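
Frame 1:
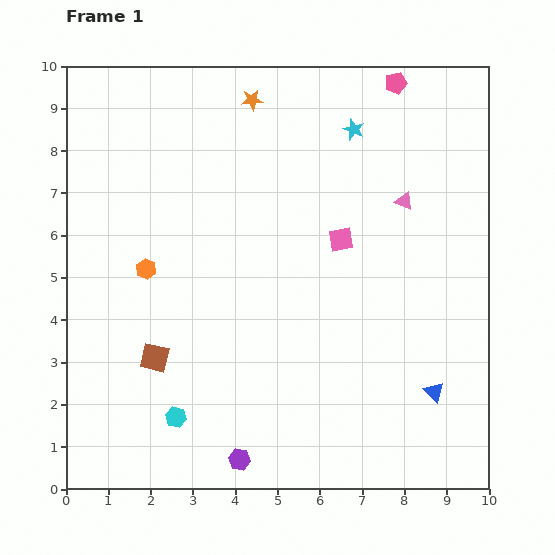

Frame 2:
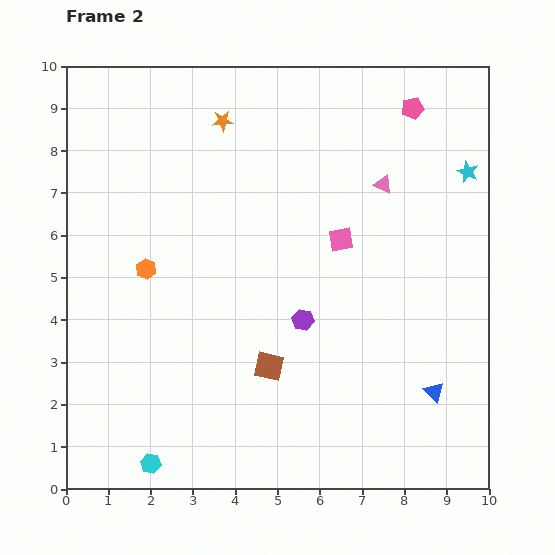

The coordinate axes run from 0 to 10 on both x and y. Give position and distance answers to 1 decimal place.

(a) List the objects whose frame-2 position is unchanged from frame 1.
the orange hexagon, the pink square, the blue triangle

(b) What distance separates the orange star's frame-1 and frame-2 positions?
0.9

The orange star moved from (4.4, 9.2) to (3.7, 8.7), a distance of √(0.7² + 0.5²) ≈ 0.9.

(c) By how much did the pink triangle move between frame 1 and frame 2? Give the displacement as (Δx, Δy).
(-0.5, 0.4)

The pink triangle was at (8.0, 6.8) in frame 1 and (7.5, 7.2) in frame 2.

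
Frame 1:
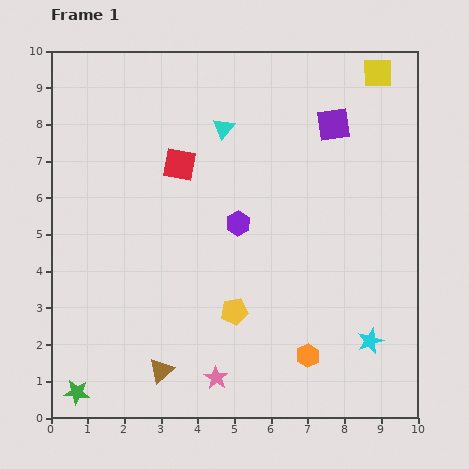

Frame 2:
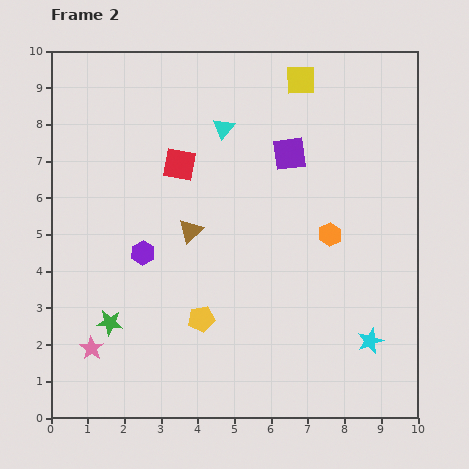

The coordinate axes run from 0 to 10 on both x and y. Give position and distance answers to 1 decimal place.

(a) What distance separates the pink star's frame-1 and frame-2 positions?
3.5

The pink star moved from (4.5, 1.1) to (1.1, 1.9), a distance of √(3.4² + 0.8²) ≈ 3.5.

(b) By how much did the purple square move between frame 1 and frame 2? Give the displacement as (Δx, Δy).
(-1.2, -0.8)

The purple square was at (7.7, 8.0) in frame 1 and (6.5, 7.2) in frame 2.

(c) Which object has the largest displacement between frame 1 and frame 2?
the brown triangle

(moved 3.9; next 3.5)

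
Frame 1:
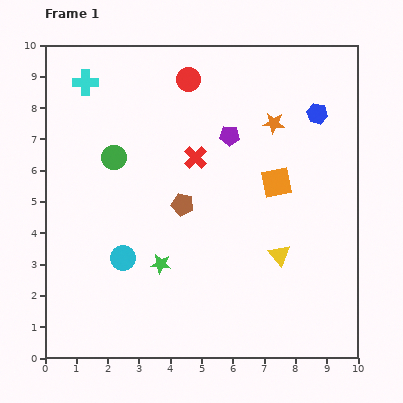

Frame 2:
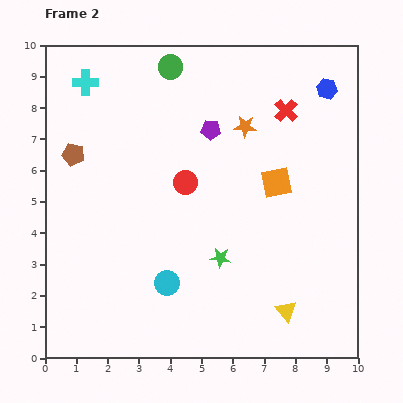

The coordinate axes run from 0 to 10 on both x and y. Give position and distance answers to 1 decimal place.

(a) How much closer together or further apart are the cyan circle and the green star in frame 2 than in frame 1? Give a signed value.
+0.7

Distance in frame 1: 1.2. Distance in frame 2: 1.9.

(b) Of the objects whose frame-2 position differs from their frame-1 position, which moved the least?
the purple pentagon

(moved 0.6)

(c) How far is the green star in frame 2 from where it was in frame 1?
1.9

The green star moved from (3.7, 3.0) to (5.6, 3.2), a distance of √(1.9² + 0.2²) ≈ 1.9.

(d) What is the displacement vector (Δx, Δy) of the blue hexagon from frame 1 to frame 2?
(0.3, 0.8)

The blue hexagon was at (8.7, 7.8) in frame 1 and (9.0, 8.6) in frame 2.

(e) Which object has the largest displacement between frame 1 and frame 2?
the brown pentagon

(moved 3.8; next 3.4)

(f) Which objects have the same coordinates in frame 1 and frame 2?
the cyan cross, the orange square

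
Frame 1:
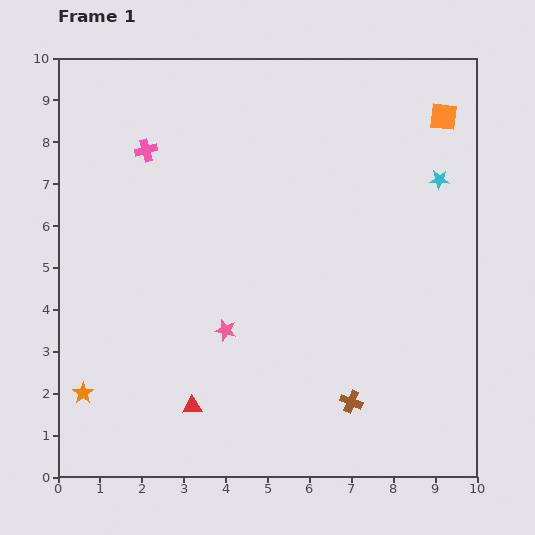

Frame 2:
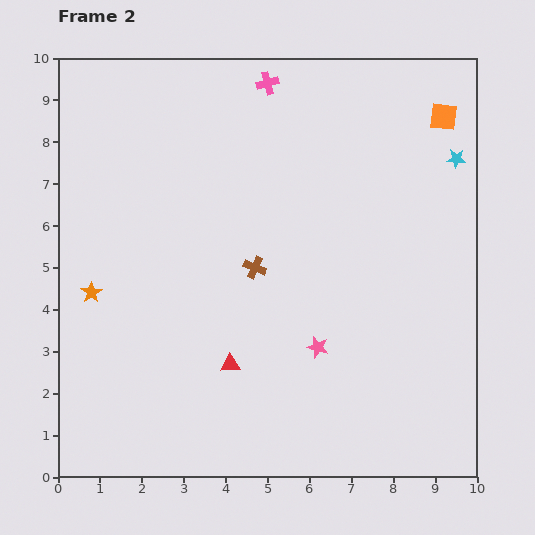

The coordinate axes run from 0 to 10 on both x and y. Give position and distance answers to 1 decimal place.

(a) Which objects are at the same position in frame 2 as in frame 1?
the orange square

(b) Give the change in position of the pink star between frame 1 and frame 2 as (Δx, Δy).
(2.2, -0.4)

The pink star was at (4.0, 3.5) in frame 1 and (6.2, 3.1) in frame 2.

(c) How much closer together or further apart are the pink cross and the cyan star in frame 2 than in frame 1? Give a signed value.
-2.2

Distance in frame 1: 7.0. Distance in frame 2: 4.8.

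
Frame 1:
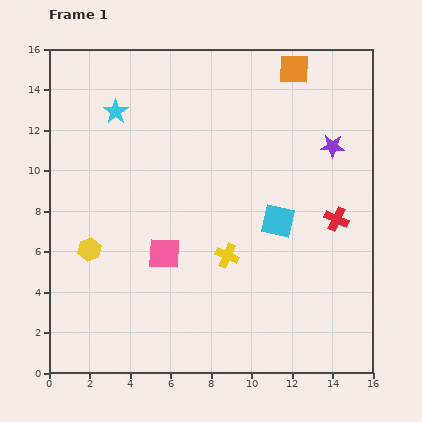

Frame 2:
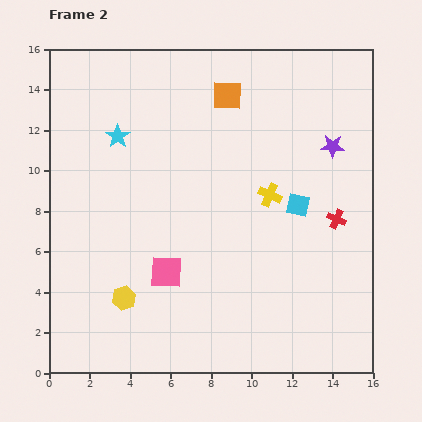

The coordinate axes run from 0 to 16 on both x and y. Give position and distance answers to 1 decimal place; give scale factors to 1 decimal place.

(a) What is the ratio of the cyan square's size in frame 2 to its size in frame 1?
0.7×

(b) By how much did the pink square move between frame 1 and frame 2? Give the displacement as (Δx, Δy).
(0.1, -0.9)

The pink square was at (5.7, 5.9) in frame 1 and (5.8, 5.0) in frame 2.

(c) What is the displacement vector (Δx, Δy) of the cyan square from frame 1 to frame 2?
(1.0, 0.8)

The cyan square was at (11.3, 7.5) in frame 1 and (12.3, 8.3) in frame 2.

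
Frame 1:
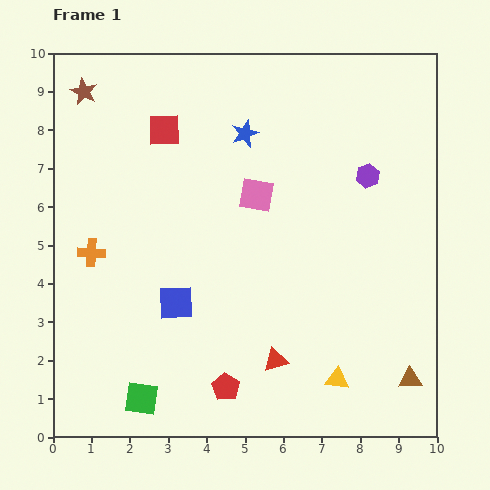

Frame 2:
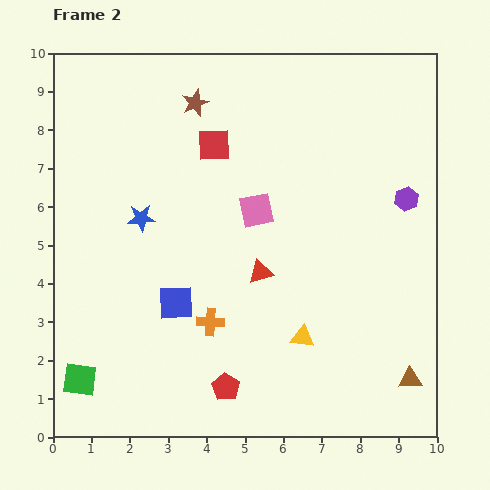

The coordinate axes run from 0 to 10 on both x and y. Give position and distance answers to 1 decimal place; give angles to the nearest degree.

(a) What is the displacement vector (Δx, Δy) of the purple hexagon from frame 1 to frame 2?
(1.0, -0.6)

The purple hexagon was at (8.2, 6.8) in frame 1 and (9.2, 6.2) in frame 2.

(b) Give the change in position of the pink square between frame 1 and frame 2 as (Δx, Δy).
(0.0, -0.4)

The pink square was at (5.3, 6.3) in frame 1 and (5.3, 5.9) in frame 2.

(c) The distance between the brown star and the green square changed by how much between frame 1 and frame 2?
-0.3

Distance in frame 1: 8.1. Distance in frame 2: 7.8.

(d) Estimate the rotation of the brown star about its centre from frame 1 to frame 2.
23° clockwise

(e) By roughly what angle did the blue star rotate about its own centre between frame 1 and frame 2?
17° clockwise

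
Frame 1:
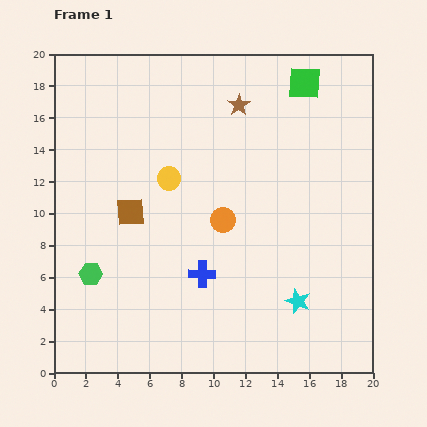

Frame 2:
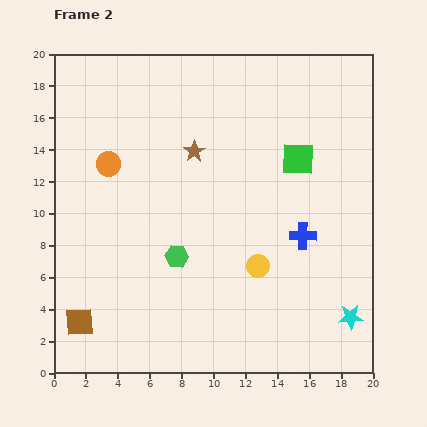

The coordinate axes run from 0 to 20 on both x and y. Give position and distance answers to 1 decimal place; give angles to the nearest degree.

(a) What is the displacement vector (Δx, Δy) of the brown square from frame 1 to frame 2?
(-3.2, -6.9)

The brown square was at (4.8, 10.1) in frame 1 and (1.6, 3.2) in frame 2.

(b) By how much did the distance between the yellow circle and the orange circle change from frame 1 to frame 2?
+7.1

Distance in frame 1: 4.3. Distance in frame 2: 11.4.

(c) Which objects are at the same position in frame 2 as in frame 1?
none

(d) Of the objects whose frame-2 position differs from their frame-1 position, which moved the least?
the cyan star

(moved 3.4)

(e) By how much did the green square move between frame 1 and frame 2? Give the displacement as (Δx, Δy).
(-0.4, -4.8)

The green square was at (15.7, 18.2) in frame 1 and (15.3, 13.4) in frame 2.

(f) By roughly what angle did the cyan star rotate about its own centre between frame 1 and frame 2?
24° counter-clockwise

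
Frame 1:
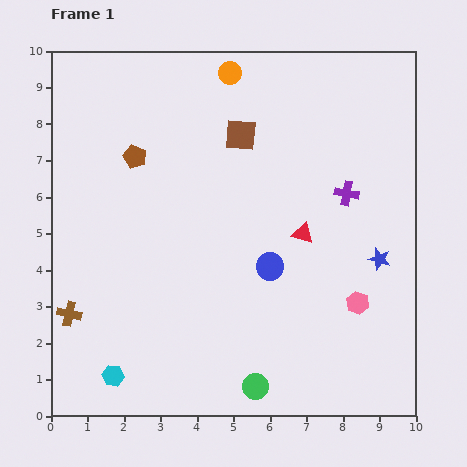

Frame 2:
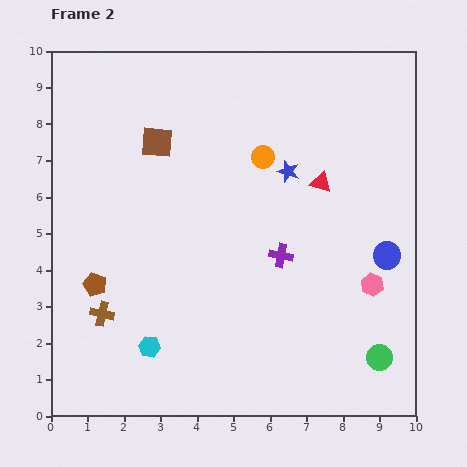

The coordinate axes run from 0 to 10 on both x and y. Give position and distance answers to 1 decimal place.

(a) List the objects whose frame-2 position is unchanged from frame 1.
none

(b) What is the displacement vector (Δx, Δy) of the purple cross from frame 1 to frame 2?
(-1.8, -1.7)

The purple cross was at (8.1, 6.1) in frame 1 and (6.3, 4.4) in frame 2.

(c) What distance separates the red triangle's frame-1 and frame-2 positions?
1.5

The red triangle moved from (6.9, 5.0) to (7.4, 6.4), a distance of √(0.5² + 1.4²) ≈ 1.5.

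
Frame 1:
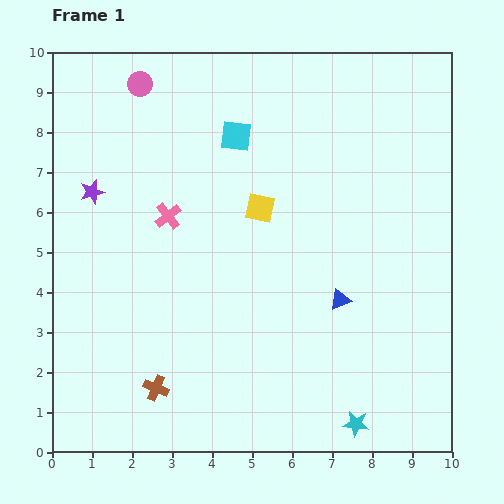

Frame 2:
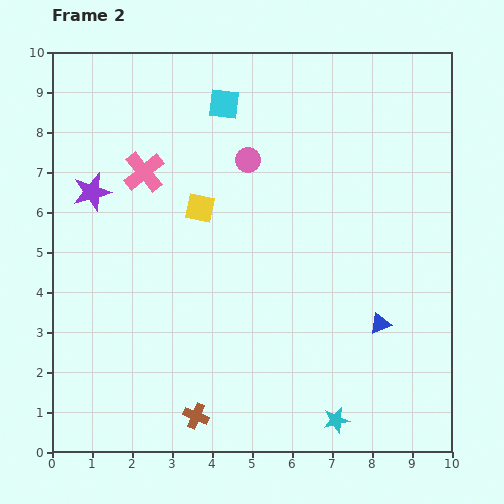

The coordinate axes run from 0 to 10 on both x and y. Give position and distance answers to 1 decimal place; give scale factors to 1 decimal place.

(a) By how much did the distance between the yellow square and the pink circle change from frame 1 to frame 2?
-2.6

Distance in frame 1: 4.3. Distance in frame 2: 1.7.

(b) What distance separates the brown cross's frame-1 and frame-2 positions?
1.2

The brown cross moved from (2.6, 1.6) to (3.6, 0.9), a distance of √(1.0² + 0.7²) ≈ 1.2.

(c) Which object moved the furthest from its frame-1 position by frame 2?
the pink circle

(moved 3.3; next 1.5)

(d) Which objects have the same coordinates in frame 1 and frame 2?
the purple star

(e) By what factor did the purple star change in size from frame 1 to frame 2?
1.6×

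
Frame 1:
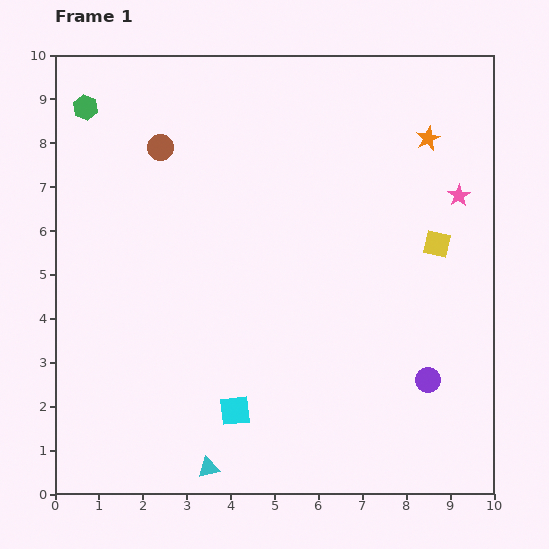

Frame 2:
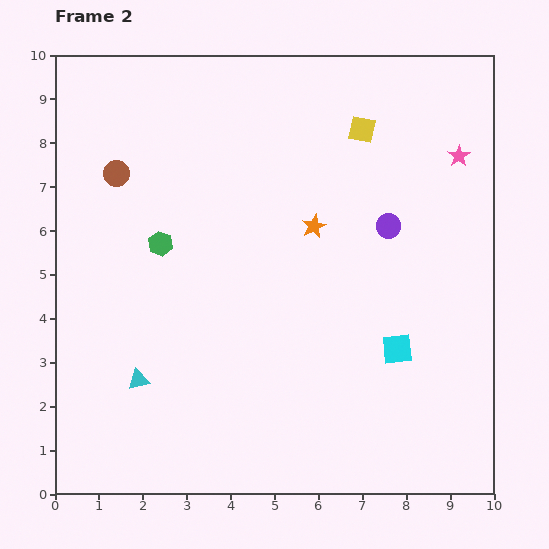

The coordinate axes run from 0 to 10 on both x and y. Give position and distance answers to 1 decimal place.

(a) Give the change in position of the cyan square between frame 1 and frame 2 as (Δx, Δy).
(3.7, 1.4)

The cyan square was at (4.1, 1.9) in frame 1 and (7.8, 3.3) in frame 2.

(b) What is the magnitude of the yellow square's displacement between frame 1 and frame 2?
3.1

The yellow square moved from (8.7, 5.7) to (7.0, 8.3), a distance of √(1.7² + 2.6²) ≈ 3.1.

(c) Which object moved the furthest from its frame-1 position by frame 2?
the cyan square

(moved 4.0; next 3.6)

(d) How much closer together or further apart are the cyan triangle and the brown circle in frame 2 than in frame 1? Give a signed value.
-2.7

Distance in frame 1: 7.4. Distance in frame 2: 4.7.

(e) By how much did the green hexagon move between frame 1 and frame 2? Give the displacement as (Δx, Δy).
(1.7, -3.1)

The green hexagon was at (0.7, 8.8) in frame 1 and (2.4, 5.7) in frame 2.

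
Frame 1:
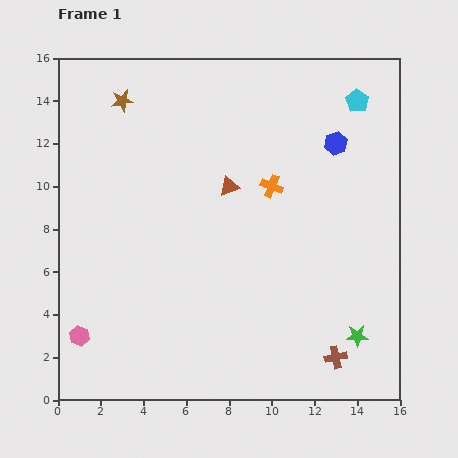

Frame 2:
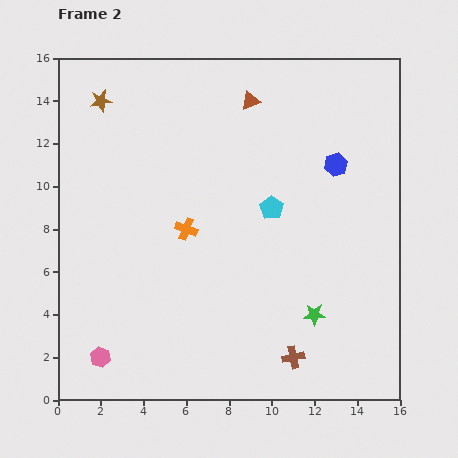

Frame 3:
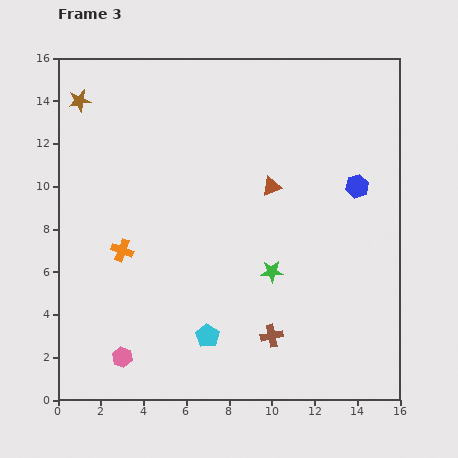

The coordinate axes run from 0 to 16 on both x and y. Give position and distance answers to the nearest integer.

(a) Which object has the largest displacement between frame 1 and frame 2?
the cyan pentagon

(moved 6; next 4)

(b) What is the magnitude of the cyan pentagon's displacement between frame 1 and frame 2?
6

The cyan pentagon moved from (14, 14) to (10, 9), a distance of √(4² + 5²) ≈ 6.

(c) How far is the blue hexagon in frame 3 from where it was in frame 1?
2

The blue hexagon moved from (13, 12) to (14, 10), a distance of √(1² + 2²) ≈ 2.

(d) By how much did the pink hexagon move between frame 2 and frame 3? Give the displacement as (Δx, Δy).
(1, 0)

The pink hexagon was at (2, 2) in frame 2 and (3, 2) in frame 3.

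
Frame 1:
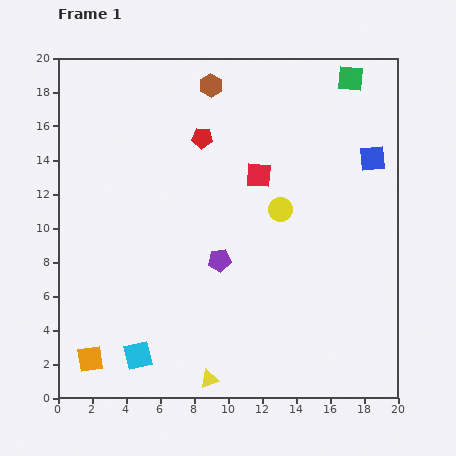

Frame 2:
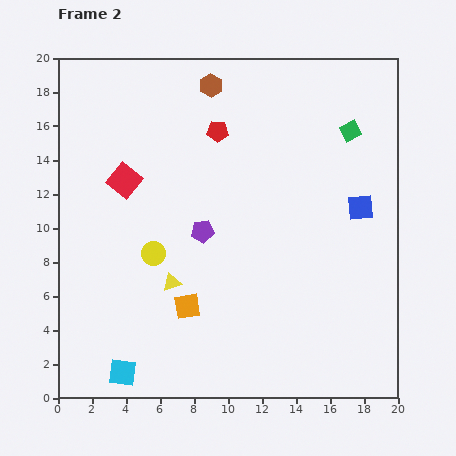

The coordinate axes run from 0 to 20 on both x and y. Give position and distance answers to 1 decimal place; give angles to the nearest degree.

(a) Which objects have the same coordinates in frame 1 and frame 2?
the brown hexagon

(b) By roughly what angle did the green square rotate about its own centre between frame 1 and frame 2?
32° counter-clockwise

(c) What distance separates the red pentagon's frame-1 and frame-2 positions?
1.0

The red pentagon moved from (8.5, 15.3) to (9.4, 15.7), a distance of √(0.9² + 0.4²) ≈ 1.0.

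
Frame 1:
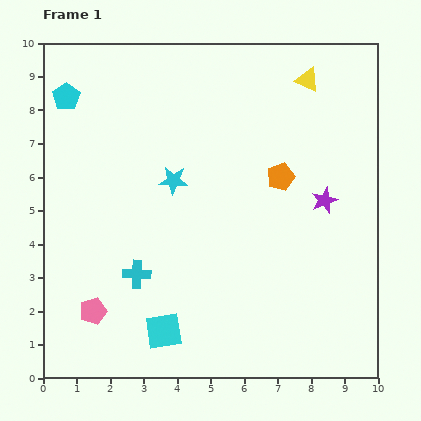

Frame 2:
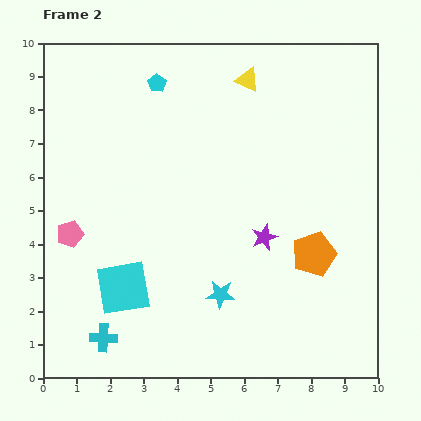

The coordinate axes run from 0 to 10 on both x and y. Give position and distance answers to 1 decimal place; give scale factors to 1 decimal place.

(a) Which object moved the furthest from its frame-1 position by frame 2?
the cyan star

(moved 3.7; next 2.7)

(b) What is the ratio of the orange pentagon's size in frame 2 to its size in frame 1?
1.6×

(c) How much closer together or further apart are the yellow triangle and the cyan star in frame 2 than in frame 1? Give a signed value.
+1.4

Distance in frame 1: 5.0. Distance in frame 2: 6.4.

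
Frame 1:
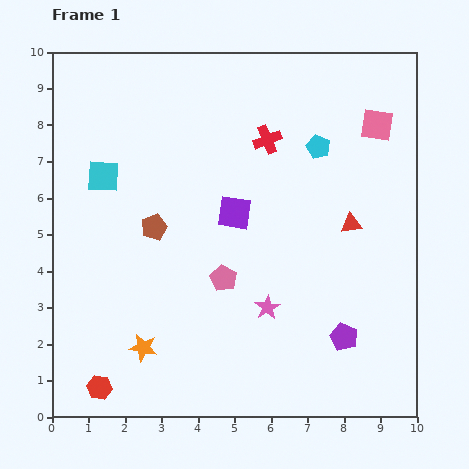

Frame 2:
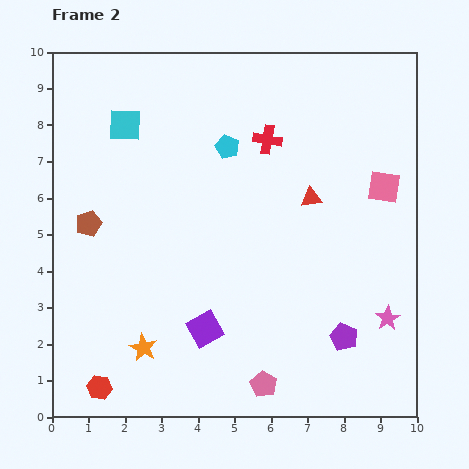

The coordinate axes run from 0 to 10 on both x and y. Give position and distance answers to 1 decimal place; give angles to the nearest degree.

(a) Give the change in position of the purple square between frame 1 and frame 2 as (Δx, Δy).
(-0.8, -3.2)

The purple square was at (5.0, 5.6) in frame 1 and (4.2, 2.4) in frame 2.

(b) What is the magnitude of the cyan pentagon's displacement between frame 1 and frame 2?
2.5

The cyan pentagon moved from (7.3, 7.4) to (4.8, 7.4), a distance of √(2.5² + 0.0²) ≈ 2.5.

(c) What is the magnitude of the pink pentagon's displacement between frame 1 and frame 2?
3.1

The pink pentagon moved from (4.7, 3.8) to (5.8, 0.9), a distance of √(1.1² + 2.9²) ≈ 3.1.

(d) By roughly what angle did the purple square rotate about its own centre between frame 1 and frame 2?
39° counter-clockwise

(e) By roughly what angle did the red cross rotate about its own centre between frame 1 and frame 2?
32° clockwise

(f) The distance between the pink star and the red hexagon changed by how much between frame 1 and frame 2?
+3.0

Distance in frame 1: 5.1. Distance in frame 2: 8.1.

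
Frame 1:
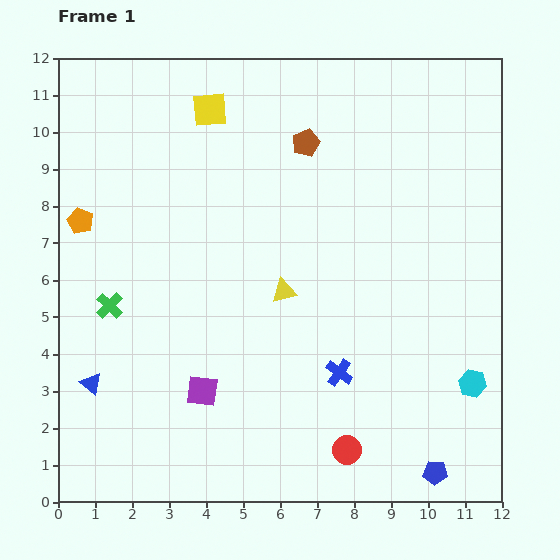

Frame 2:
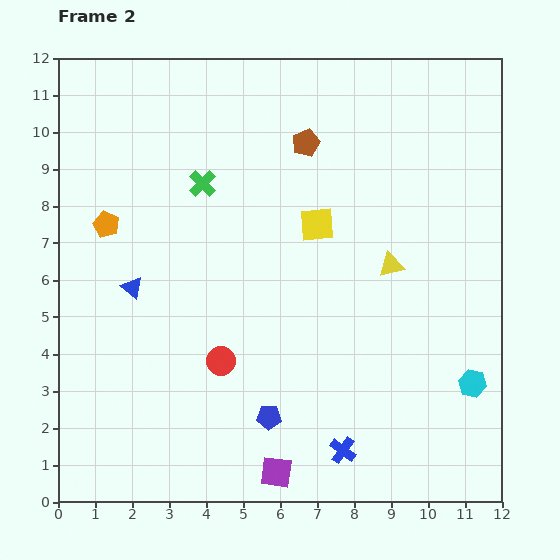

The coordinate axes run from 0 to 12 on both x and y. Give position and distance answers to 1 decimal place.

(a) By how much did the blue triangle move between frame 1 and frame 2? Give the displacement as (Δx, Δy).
(1.1, 2.6)

The blue triangle was at (0.9, 3.2) in frame 1 and (2.0, 5.8) in frame 2.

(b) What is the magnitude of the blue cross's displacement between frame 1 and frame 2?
2.1

The blue cross moved from (7.6, 3.5) to (7.7, 1.4), a distance of √(0.1² + 2.1²) ≈ 2.1.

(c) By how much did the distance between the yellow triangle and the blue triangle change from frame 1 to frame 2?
+1.2

Distance in frame 1: 5.8. Distance in frame 2: 7.0.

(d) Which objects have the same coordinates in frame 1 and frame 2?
the cyan hexagon, the brown pentagon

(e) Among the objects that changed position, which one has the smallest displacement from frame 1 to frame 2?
the orange pentagon

(moved 0.7)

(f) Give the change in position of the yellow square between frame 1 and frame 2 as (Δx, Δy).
(2.9, -3.1)

The yellow square was at (4.1, 10.6) in frame 1 and (7.0, 7.5) in frame 2.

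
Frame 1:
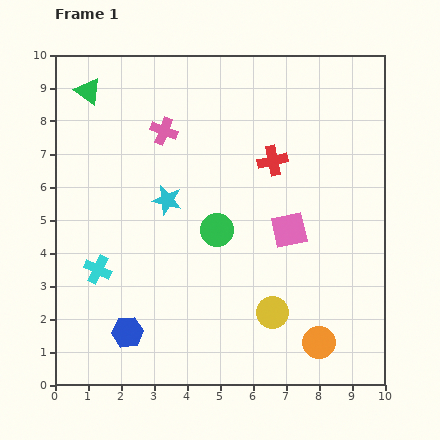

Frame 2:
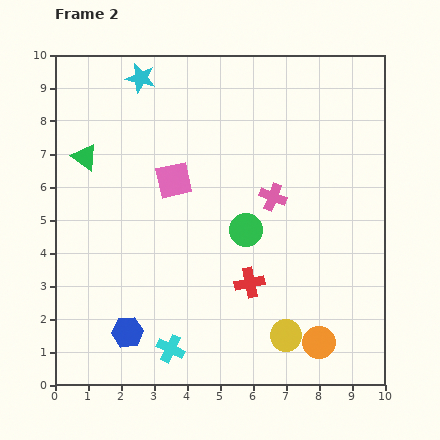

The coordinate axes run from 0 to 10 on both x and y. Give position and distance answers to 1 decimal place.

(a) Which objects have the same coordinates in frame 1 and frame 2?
the orange circle, the blue hexagon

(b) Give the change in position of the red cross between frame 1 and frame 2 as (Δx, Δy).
(-0.7, -3.7)

The red cross was at (6.6, 6.8) in frame 1 and (5.9, 3.1) in frame 2.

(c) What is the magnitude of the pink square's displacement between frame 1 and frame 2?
3.8

The pink square moved from (7.1, 4.7) to (3.6, 6.2), a distance of √(3.5² + 1.5²) ≈ 3.8.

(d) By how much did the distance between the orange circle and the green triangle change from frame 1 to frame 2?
-1.3

Distance in frame 1: 10.3. Distance in frame 2: 9.0.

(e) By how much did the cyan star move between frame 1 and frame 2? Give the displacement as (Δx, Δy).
(-0.8, 3.7)

The cyan star was at (3.4, 5.6) in frame 1 and (2.6, 9.3) in frame 2.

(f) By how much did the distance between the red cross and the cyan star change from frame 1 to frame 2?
+3.6

Distance in frame 1: 3.4. Distance in frame 2: 7.0.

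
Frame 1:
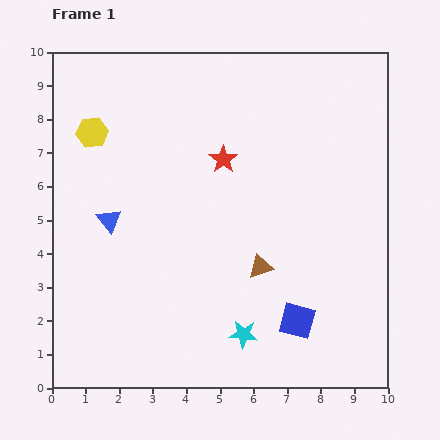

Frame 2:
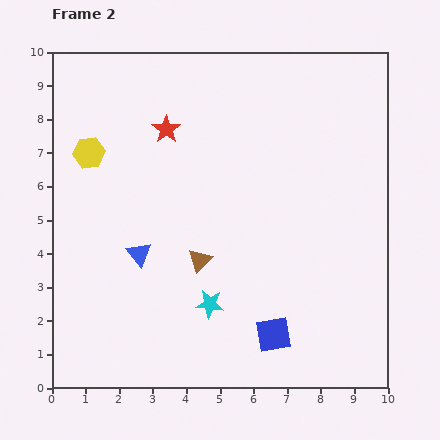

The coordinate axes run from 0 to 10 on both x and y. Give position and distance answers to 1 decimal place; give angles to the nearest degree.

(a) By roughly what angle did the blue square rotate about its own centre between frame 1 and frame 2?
24° counter-clockwise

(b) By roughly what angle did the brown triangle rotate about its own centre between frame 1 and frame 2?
29° counter-clockwise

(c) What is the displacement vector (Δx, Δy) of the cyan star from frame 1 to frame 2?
(-1.0, 0.9)

The cyan star was at (5.7, 1.6) in frame 1 and (4.7, 2.5) in frame 2.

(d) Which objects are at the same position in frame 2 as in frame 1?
none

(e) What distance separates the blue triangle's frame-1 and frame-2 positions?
1.3

The blue triangle moved from (1.7, 5.0) to (2.6, 4.0), a distance of √(0.9² + 1.0²) ≈ 1.3.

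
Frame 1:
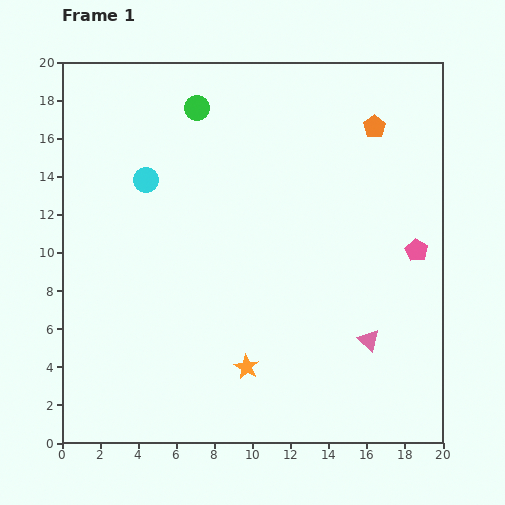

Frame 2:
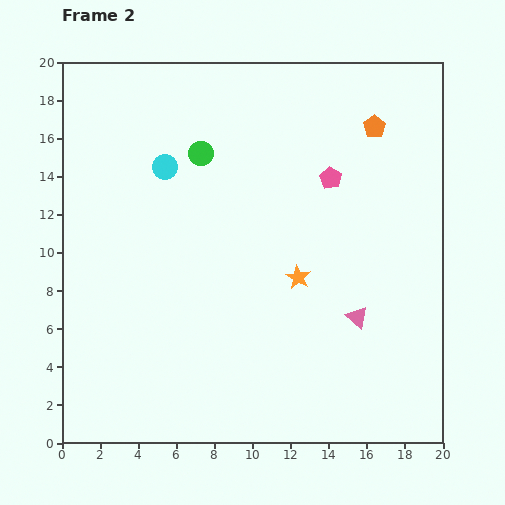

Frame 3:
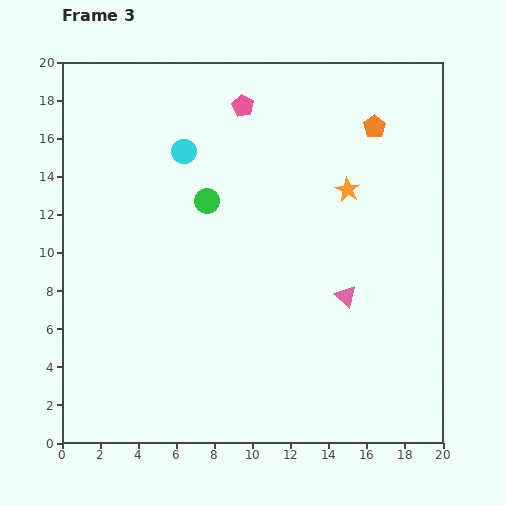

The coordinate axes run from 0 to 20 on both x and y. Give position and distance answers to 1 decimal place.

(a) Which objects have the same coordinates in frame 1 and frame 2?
the orange pentagon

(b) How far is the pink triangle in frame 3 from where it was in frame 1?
2.6

The pink triangle moved from (16.1, 5.4) to (14.9, 7.7), a distance of √(1.2² + 2.3²) ≈ 2.6.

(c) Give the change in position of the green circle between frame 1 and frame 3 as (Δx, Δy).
(0.5, -4.9)

The green circle was at (7.1, 17.6) in frame 1 and (7.6, 12.7) in frame 3.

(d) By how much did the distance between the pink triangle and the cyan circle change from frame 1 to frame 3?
-3.0

Distance in frame 1: 14.4. Distance in frame 3: 11.4.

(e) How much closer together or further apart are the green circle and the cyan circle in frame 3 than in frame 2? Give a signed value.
+0.9

Distance in frame 2: 2.0. Distance in frame 3: 2.9.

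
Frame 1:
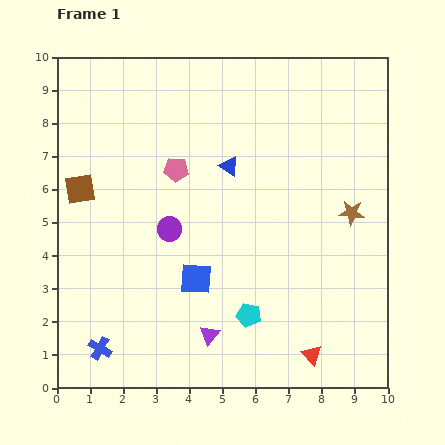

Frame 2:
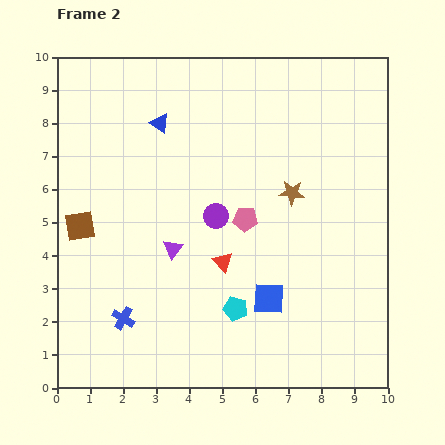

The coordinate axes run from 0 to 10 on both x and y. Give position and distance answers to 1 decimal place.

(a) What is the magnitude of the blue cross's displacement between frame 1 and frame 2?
1.1

The blue cross moved from (1.3, 1.2) to (2.0, 2.1), a distance of √(0.7² + 0.9²) ≈ 1.1.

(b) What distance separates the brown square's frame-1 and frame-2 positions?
1.1

The brown square moved from (0.7, 6.0) to (0.7, 4.9), a distance of √(0.0² + 1.1²) ≈ 1.1.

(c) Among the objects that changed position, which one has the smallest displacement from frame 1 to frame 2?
the cyan pentagon

(moved 0.4)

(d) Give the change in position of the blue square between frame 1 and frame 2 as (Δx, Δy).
(2.2, -0.6)

The blue square was at (4.2, 3.3) in frame 1 and (6.4, 2.7) in frame 2.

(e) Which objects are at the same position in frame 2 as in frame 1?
none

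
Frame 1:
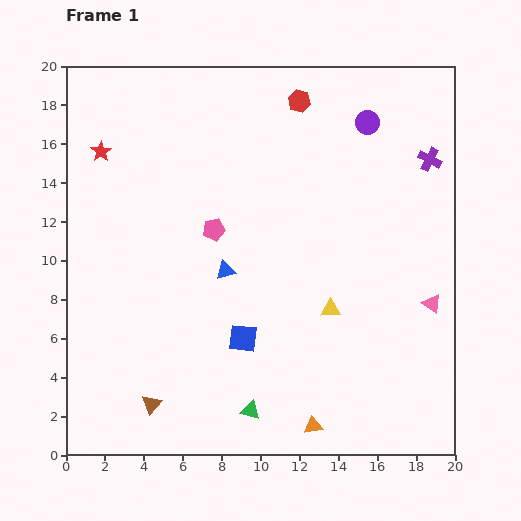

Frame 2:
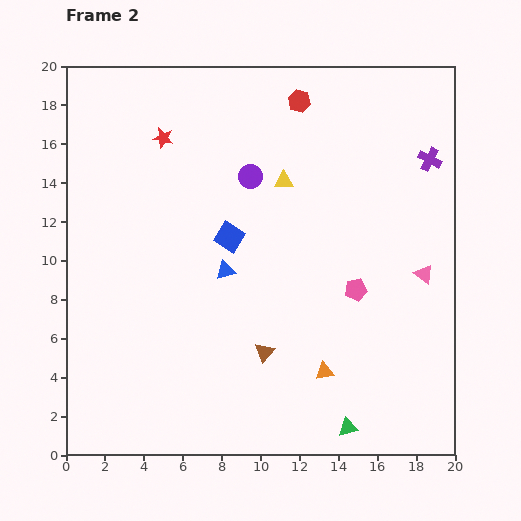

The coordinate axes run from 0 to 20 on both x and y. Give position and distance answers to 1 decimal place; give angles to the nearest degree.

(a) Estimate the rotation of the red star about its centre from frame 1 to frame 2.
25° counter-clockwise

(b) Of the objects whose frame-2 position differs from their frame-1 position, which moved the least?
the pink triangle

(moved 1.6)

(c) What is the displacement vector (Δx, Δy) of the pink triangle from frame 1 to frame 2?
(-0.4, 1.5)

The pink triangle was at (18.8, 7.8) in frame 1 and (18.4, 9.3) in frame 2.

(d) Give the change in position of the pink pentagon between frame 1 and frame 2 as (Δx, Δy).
(7.3, -3.1)

The pink pentagon was at (7.6, 11.6) in frame 1 and (14.9, 8.5) in frame 2.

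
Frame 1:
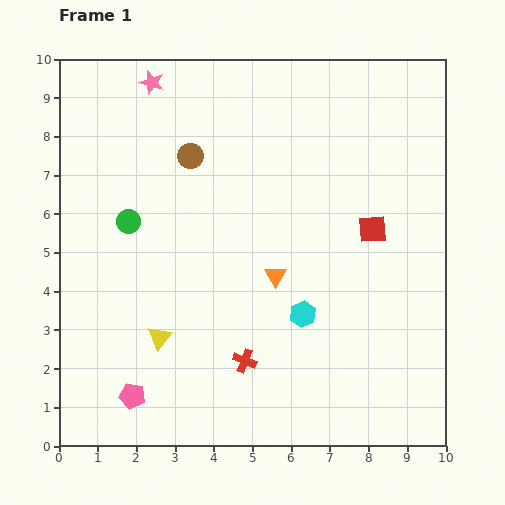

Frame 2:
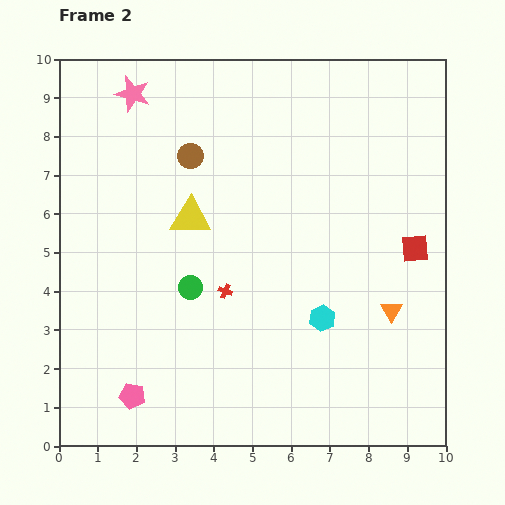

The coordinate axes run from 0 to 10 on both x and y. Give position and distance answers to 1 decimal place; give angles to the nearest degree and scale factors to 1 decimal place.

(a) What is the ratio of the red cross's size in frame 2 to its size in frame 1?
0.6×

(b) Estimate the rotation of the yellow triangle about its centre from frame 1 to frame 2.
51° clockwise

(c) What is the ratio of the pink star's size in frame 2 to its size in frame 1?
1.5×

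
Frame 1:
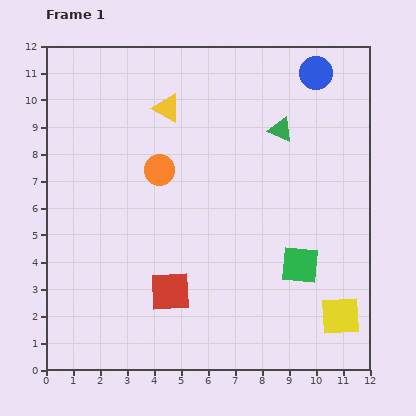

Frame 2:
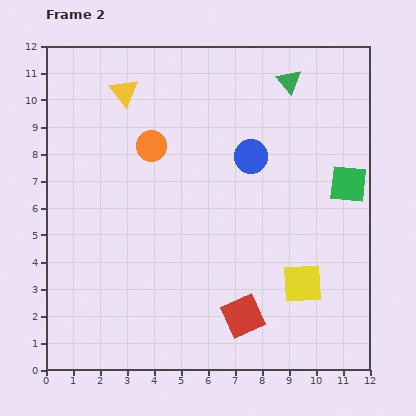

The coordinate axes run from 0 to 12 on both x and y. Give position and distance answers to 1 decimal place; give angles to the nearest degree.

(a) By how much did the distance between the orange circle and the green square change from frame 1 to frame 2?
+1.1

Distance in frame 1: 6.3. Distance in frame 2: 7.4.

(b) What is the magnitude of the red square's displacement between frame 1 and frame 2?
2.8

The red square moved from (4.6, 2.9) to (7.3, 2.0), a distance of √(2.7² + 0.9²) ≈ 2.8.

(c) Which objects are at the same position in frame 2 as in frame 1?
none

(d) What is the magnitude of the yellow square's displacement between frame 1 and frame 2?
1.8

The yellow square moved from (10.9, 2.0) to (9.5, 3.2), a distance of √(1.4² + 1.2²) ≈ 1.8.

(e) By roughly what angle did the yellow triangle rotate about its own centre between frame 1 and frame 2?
21° clockwise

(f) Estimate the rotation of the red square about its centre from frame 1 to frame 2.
21° counter-clockwise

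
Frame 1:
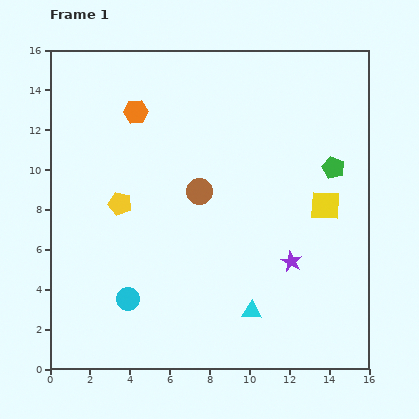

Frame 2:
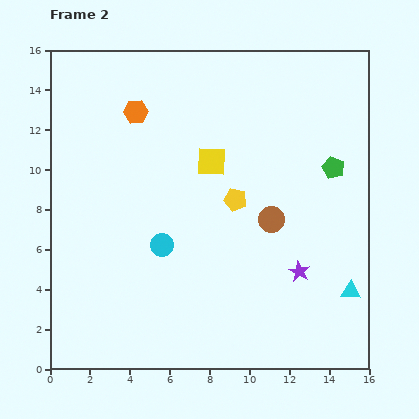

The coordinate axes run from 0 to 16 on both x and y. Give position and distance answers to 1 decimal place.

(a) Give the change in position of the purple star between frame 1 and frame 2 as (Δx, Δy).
(0.4, -0.5)

The purple star was at (12.1, 5.4) in frame 1 and (12.5, 4.9) in frame 2.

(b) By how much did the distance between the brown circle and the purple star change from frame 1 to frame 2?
-2.8

Distance in frame 1: 5.8. Distance in frame 2: 3.0.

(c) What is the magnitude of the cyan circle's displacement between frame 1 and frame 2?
3.2

The cyan circle moved from (3.9, 3.5) to (5.6, 6.2), a distance of √(1.7² + 2.7²) ≈ 3.2.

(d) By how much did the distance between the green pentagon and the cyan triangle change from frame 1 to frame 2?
-2.0

Distance in frame 1: 8.3. Distance in frame 2: 6.3.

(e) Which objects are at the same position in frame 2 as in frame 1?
the green pentagon, the orange hexagon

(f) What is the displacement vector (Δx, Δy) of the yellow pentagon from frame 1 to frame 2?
(5.8, 0.2)

The yellow pentagon was at (3.5, 8.3) in frame 1 and (9.3, 8.5) in frame 2.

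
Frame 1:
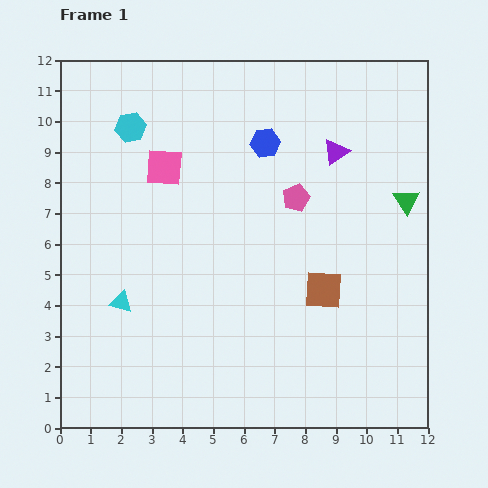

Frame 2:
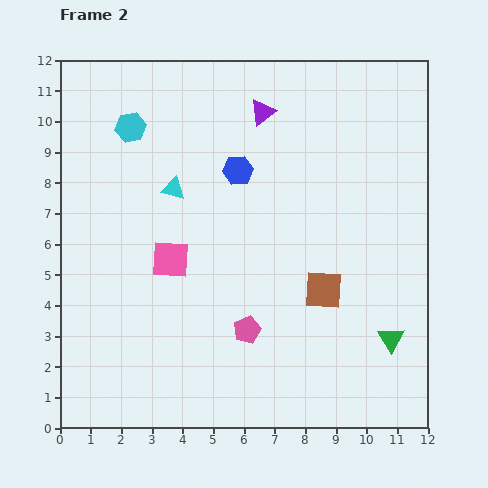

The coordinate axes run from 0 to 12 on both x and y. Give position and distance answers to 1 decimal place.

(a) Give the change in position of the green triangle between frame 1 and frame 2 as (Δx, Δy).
(-0.5, -4.5)

The green triangle was at (11.3, 7.4) in frame 1 and (10.8, 2.9) in frame 2.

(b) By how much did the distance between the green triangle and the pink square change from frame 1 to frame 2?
-0.3

Distance in frame 1: 8.0. Distance in frame 2: 7.7.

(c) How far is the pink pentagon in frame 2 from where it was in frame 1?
4.6

The pink pentagon moved from (7.7, 7.5) to (6.1, 3.2), a distance of √(1.6² + 4.3²) ≈ 4.6.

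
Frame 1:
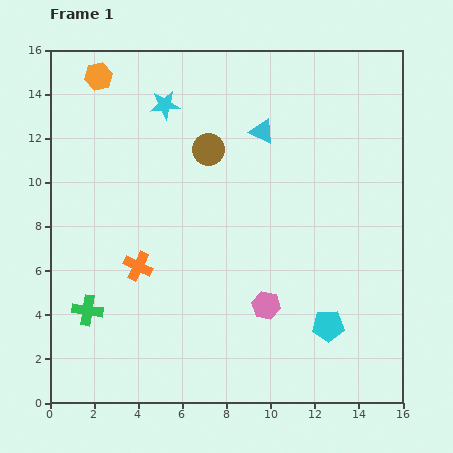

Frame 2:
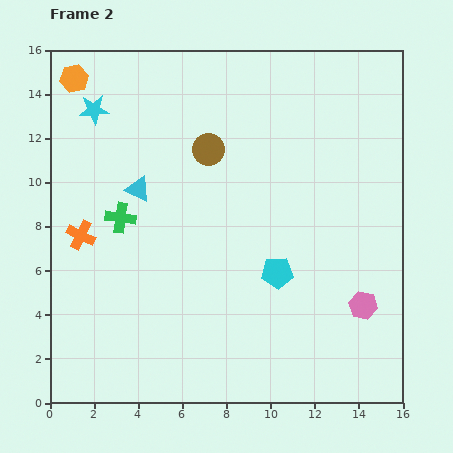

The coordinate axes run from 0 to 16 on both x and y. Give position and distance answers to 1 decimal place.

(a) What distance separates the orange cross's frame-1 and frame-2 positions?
3.0

The orange cross moved from (4.0, 6.2) to (1.4, 7.6), a distance of √(2.6² + 1.4²) ≈ 3.0.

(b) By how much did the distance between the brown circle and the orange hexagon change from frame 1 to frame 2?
+0.9

Distance in frame 1: 6.0. Distance in frame 2: 6.9.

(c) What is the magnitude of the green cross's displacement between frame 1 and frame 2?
4.5

The green cross moved from (1.7, 4.2) to (3.2, 8.4), a distance of √(1.5² + 4.2²) ≈ 4.5.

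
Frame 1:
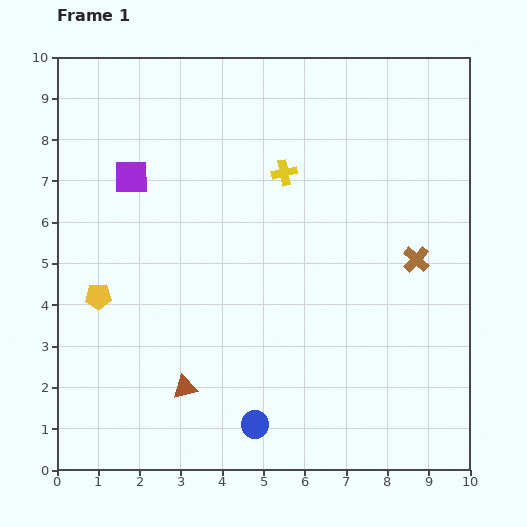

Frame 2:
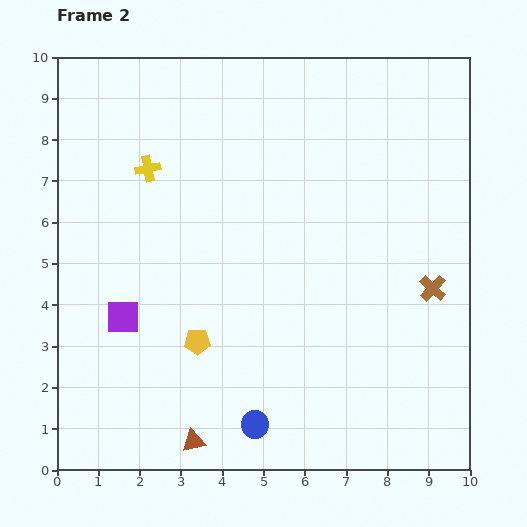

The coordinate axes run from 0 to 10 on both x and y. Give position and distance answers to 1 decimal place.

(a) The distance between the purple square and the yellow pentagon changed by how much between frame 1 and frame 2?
-1.1

Distance in frame 1: 3.0. Distance in frame 2: 1.9.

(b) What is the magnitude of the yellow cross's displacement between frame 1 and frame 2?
3.3

The yellow cross moved from (5.5, 7.2) to (2.2, 7.3), a distance of √(3.3² + 0.1²) ≈ 3.3.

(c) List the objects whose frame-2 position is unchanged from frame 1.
the blue circle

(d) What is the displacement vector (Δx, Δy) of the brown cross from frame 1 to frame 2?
(0.4, -0.7)

The brown cross was at (8.7, 5.1) in frame 1 and (9.1, 4.4) in frame 2.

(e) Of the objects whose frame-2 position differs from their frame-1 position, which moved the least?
the brown cross

(moved 0.8)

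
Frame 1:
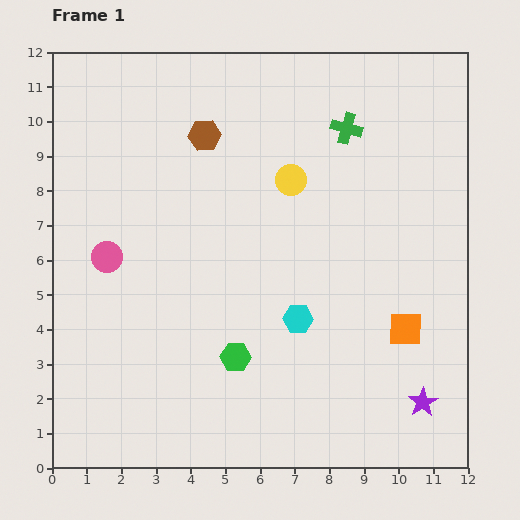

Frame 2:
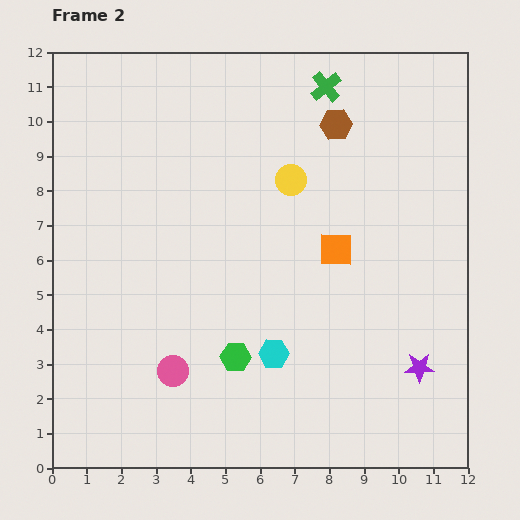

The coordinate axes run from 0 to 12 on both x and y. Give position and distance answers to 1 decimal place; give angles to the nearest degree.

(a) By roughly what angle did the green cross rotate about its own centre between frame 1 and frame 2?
36° clockwise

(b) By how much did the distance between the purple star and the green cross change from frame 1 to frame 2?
+0.3

Distance in frame 1: 8.2. Distance in frame 2: 8.5.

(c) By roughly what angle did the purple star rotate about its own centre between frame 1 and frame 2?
31° clockwise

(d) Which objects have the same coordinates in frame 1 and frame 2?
the yellow circle, the green hexagon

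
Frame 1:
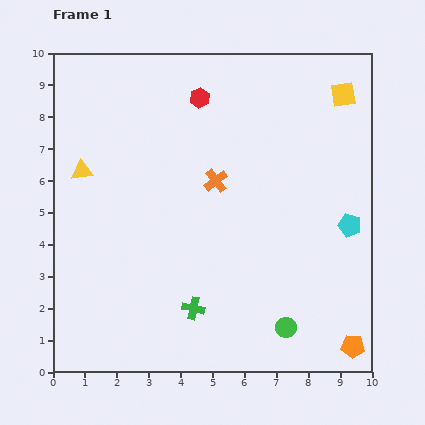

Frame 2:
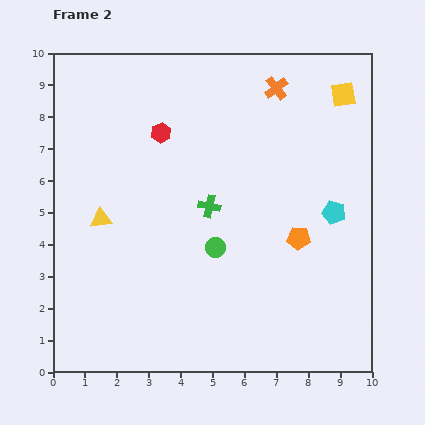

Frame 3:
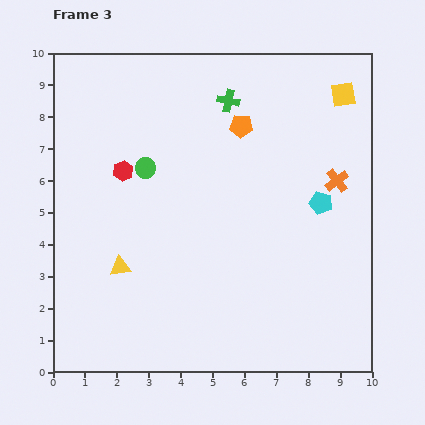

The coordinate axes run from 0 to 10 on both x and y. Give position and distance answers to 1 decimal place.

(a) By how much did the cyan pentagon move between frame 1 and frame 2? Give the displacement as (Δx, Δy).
(-0.5, 0.4)

The cyan pentagon was at (9.3, 4.6) in frame 1 and (8.8, 5.0) in frame 2.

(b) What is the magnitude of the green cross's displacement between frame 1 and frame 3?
6.6

The green cross moved from (4.4, 2.0) to (5.5, 8.5), a distance of √(1.1² + 6.5²) ≈ 6.6.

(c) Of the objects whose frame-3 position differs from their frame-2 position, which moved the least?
the cyan pentagon

(moved 0.5)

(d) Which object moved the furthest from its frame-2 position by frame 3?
the orange pentagon

(moved 3.9; next 3.5)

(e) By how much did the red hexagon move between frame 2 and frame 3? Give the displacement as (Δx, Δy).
(-1.2, -1.2)

The red hexagon was at (3.4, 7.5) in frame 2 and (2.2, 6.3) in frame 3.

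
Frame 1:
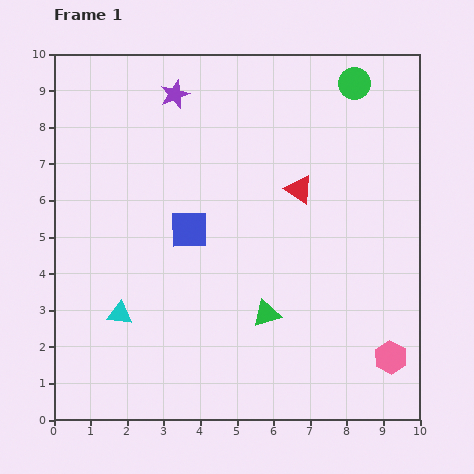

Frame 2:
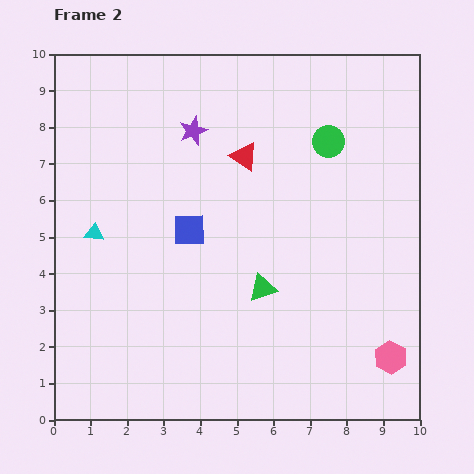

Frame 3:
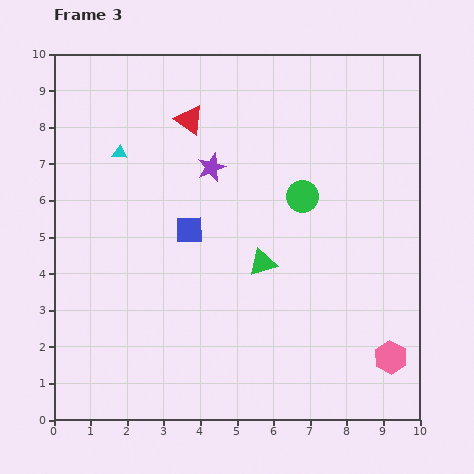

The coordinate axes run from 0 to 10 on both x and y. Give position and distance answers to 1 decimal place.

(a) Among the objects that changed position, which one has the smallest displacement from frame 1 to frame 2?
the green triangle

(moved 0.7)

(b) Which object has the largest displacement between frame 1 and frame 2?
the cyan triangle

(moved 2.3; next 1.7)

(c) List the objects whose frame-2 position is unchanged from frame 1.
the pink hexagon, the blue square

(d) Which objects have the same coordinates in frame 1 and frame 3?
the pink hexagon, the blue square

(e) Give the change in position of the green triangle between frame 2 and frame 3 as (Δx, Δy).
(0.0, 0.7)

The green triangle was at (5.7, 3.6) in frame 2 and (5.7, 4.3) in frame 3.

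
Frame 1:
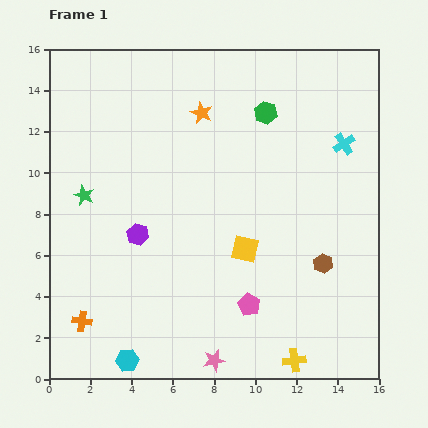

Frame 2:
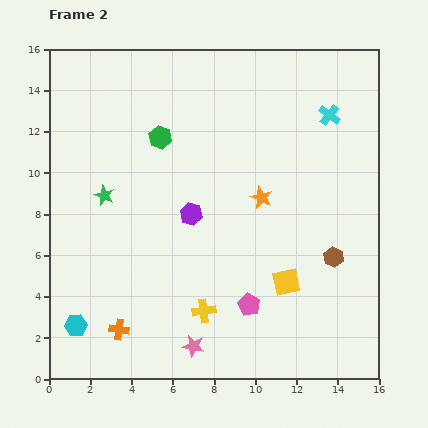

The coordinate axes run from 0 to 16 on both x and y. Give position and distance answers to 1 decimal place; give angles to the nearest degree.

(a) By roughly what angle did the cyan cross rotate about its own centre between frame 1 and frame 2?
18° counter-clockwise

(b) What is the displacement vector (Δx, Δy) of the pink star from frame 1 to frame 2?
(-1.0, 0.7)

The pink star was at (8.0, 0.9) in frame 1 and (7.0, 1.6) in frame 2.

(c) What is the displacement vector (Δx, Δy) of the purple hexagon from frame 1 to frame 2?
(2.6, 1.0)

The purple hexagon was at (4.3, 7.0) in frame 1 and (6.9, 8.0) in frame 2.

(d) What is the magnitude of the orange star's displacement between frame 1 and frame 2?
5.0

The orange star moved from (7.4, 12.9) to (10.3, 8.8), a distance of √(2.9² + 4.1²) ≈ 5.0.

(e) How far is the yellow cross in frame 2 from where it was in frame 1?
5.0

The yellow cross moved from (11.9, 0.9) to (7.5, 3.3), a distance of √(4.4² + 2.4²) ≈ 5.0.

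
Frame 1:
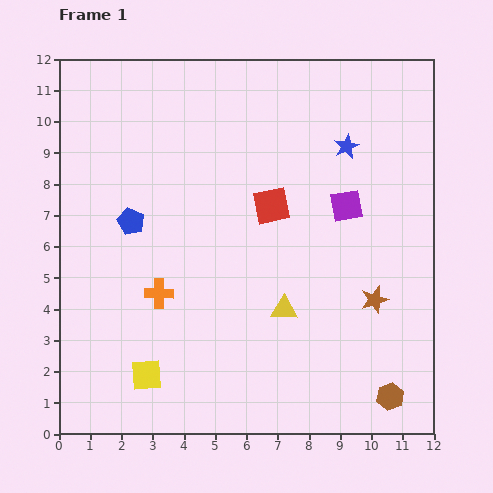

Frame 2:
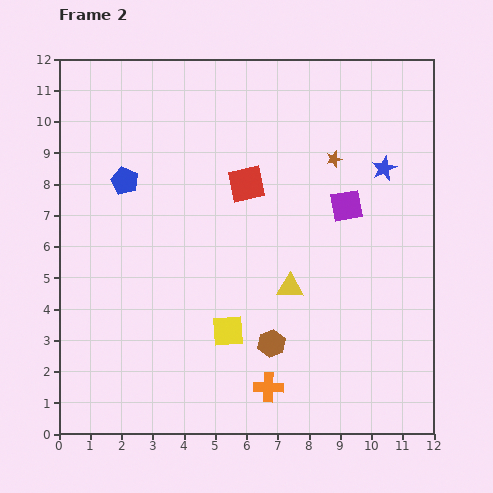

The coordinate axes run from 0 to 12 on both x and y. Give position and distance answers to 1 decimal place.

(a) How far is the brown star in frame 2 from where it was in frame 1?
4.7

The brown star moved from (10.1, 4.3) to (8.8, 8.8), a distance of √(1.3² + 4.5²) ≈ 4.7.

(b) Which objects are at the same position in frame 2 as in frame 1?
the purple square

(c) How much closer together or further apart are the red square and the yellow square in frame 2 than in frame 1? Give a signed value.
-2.0

Distance in frame 1: 6.7. Distance in frame 2: 4.7.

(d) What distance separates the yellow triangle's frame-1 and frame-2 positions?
0.7

The yellow triangle moved from (7.2, 4.0) to (7.4, 4.7), a distance of √(0.2² + 0.7²) ≈ 0.7.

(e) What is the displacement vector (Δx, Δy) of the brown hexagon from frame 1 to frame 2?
(-3.8, 1.7)

The brown hexagon was at (10.6, 1.2) in frame 1 and (6.8, 2.9) in frame 2.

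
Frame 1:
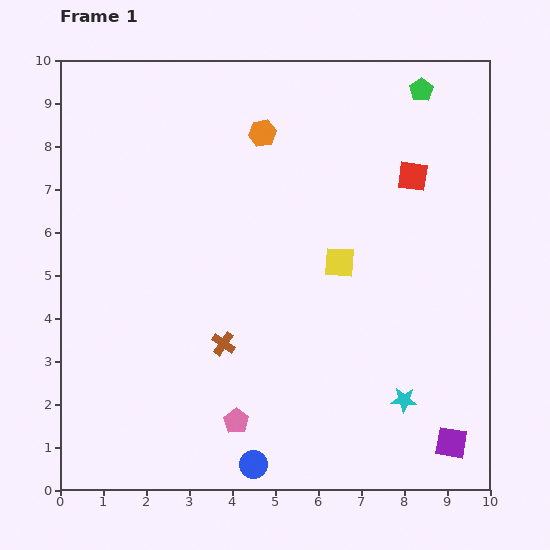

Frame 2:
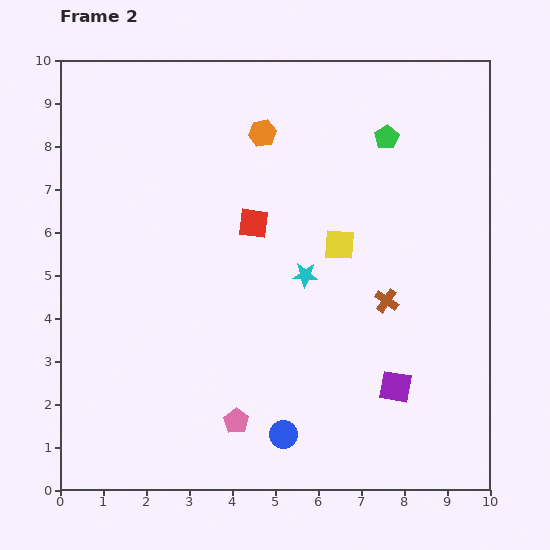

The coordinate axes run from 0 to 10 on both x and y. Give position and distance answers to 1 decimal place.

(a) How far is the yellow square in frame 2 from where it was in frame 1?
0.4

The yellow square moved from (6.5, 5.3) to (6.5, 5.7), a distance of √(0.0² + 0.4²) ≈ 0.4.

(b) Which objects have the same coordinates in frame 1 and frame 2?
the orange hexagon, the pink pentagon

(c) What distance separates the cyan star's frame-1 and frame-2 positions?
3.7

The cyan star moved from (8.0, 2.1) to (5.7, 5.0), a distance of √(2.3² + 2.9²) ≈ 3.7.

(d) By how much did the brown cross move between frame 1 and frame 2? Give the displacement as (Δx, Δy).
(3.8, 1.0)

The brown cross was at (3.8, 3.4) in frame 1 and (7.6, 4.4) in frame 2.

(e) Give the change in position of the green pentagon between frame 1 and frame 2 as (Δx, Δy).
(-0.8, -1.1)

The green pentagon was at (8.4, 9.3) in frame 1 and (7.6, 8.2) in frame 2.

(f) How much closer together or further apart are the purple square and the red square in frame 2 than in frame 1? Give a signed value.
-1.3

Distance in frame 1: 6.3. Distance in frame 2: 5.0.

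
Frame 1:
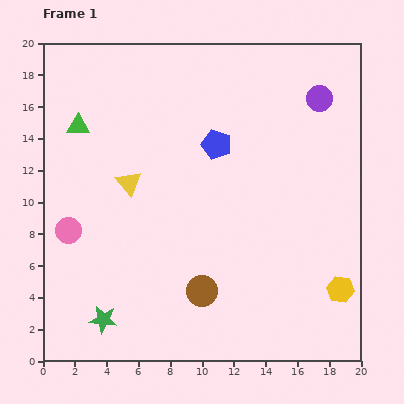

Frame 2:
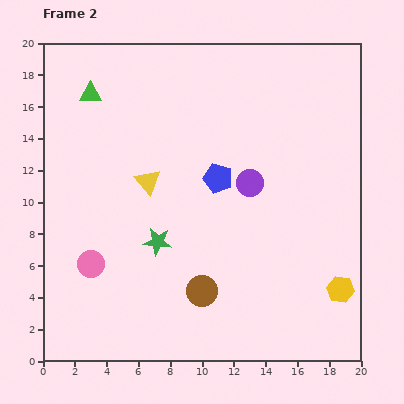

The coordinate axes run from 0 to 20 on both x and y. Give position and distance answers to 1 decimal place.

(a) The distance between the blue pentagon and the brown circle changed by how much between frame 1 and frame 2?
-2.0

Distance in frame 1: 9.2. Distance in frame 2: 7.2.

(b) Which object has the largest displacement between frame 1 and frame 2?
the purple circle

(moved 6.9; next 6.0)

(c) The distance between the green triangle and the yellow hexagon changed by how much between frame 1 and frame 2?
+0.4

Distance in frame 1: 19.5. Distance in frame 2: 19.9.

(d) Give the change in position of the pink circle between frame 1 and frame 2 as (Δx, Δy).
(1.4, -2.1)

The pink circle was at (1.6, 8.2) in frame 1 and (3.0, 6.1) in frame 2.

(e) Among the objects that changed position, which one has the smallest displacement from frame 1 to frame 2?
the yellow triangle

(moved 1.2)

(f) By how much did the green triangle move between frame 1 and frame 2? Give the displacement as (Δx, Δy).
(0.8, 2.0)

The green triangle was at (2.2, 14.8) in frame 1 and (3.0, 16.8) in frame 2.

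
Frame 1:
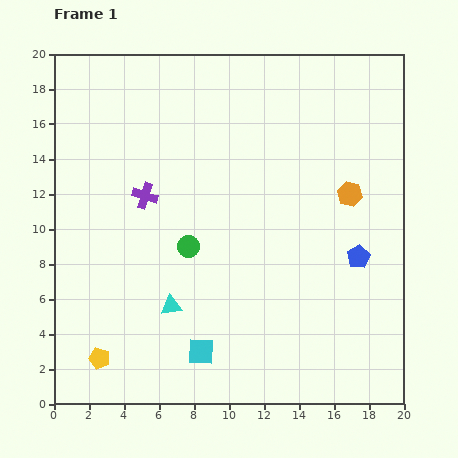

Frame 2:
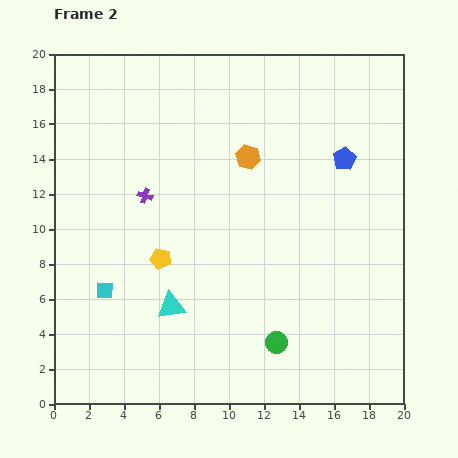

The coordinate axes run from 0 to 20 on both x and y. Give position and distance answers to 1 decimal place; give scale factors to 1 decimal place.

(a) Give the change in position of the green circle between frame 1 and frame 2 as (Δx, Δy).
(5.0, -5.5)

The green circle was at (7.7, 9.0) in frame 1 and (12.7, 3.5) in frame 2.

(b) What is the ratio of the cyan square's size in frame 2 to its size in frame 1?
0.7×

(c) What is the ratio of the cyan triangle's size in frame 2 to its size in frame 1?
1.3×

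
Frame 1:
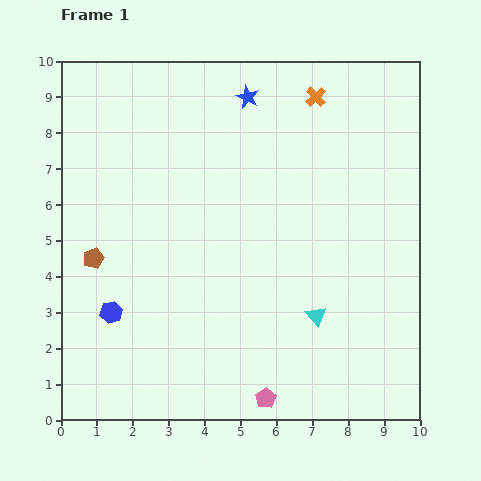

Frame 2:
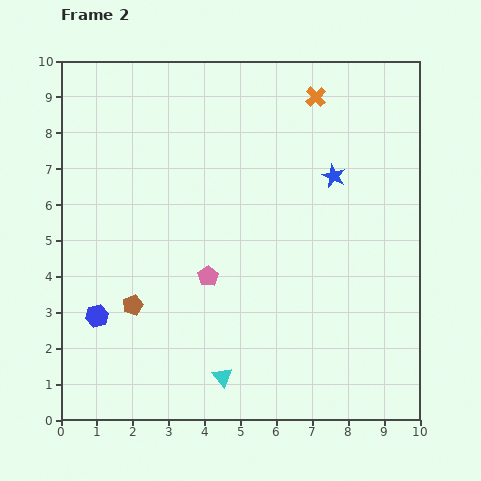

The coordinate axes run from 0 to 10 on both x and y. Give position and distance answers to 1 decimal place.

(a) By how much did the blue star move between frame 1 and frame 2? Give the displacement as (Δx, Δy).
(2.4, -2.2)

The blue star was at (5.2, 9.0) in frame 1 and (7.6, 6.8) in frame 2.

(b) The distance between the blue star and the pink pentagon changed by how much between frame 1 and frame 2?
-3.9

Distance in frame 1: 8.4. Distance in frame 2: 4.5.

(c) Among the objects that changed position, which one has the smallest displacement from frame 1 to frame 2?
the blue hexagon

(moved 0.4)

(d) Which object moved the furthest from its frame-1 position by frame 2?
the pink pentagon

(moved 3.8; next 3.3)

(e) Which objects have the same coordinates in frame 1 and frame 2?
the orange cross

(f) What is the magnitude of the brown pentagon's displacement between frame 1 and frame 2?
1.7

The brown pentagon moved from (0.9, 4.5) to (2.0, 3.2), a distance of √(1.1² + 1.3²) ≈ 1.7.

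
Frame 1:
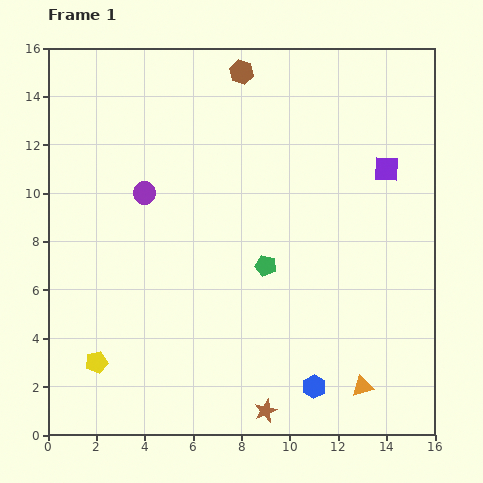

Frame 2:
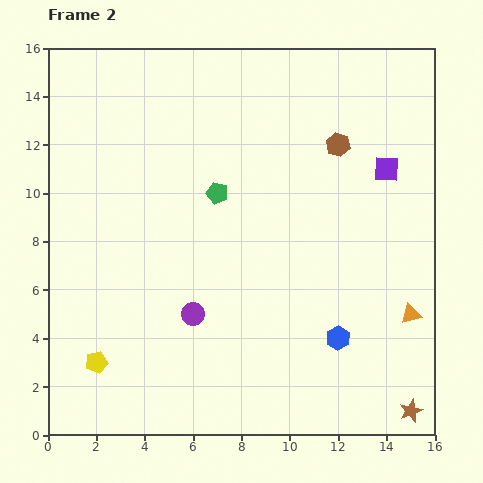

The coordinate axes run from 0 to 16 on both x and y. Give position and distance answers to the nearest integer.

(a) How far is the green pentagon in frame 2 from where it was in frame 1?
4

The green pentagon moved from (9, 7) to (7, 10), a distance of √(2² + 3²) ≈ 4.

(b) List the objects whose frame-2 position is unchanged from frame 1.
the purple square, the yellow pentagon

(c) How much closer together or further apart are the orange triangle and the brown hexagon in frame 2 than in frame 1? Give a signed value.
-6

Distance in frame 1: 14. Distance in frame 2: 8.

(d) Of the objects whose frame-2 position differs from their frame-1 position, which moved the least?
the blue hexagon

(moved 2)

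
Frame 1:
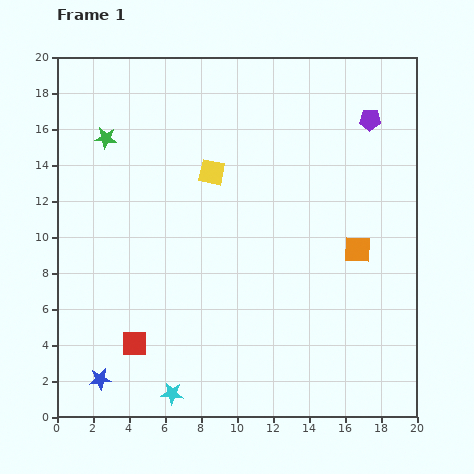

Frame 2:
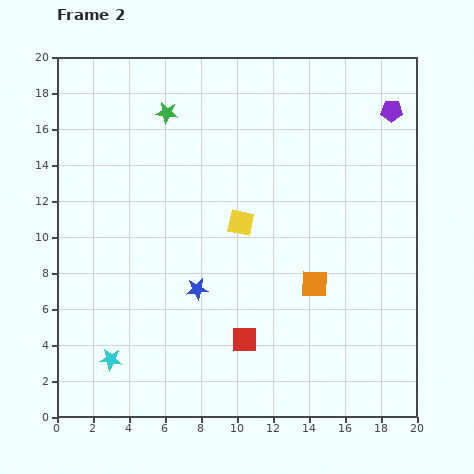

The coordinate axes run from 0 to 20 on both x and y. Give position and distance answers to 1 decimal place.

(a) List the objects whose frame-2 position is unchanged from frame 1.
none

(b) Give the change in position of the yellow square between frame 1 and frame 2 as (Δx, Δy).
(1.6, -2.8)

The yellow square was at (8.6, 13.6) in frame 1 and (10.2, 10.8) in frame 2.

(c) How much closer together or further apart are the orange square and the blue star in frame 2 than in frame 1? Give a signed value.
-9.5

Distance in frame 1: 16.0. Distance in frame 2: 6.5.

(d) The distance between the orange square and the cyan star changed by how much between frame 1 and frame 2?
-0.9

Distance in frame 1: 13.0. Distance in frame 2: 12.1.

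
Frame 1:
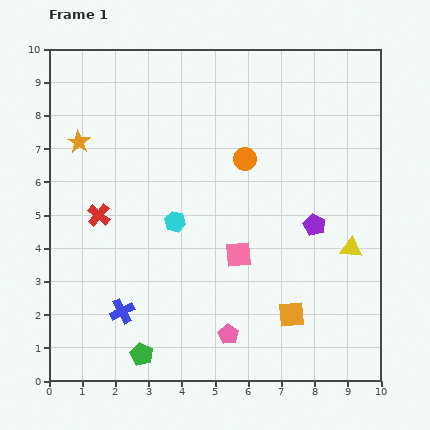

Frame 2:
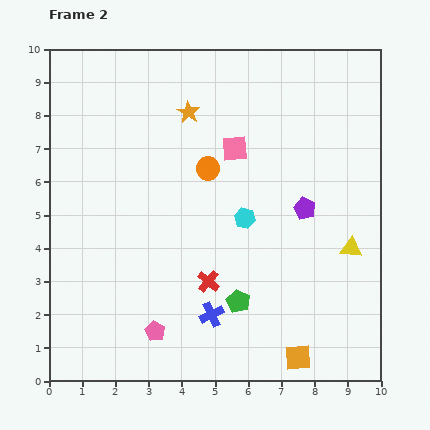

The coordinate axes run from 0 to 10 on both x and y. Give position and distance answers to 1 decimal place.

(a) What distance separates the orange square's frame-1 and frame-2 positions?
1.3

The orange square moved from (7.3, 2.0) to (7.5, 0.7), a distance of √(0.2² + 1.3²) ≈ 1.3.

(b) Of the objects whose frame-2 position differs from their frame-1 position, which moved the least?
the purple pentagon

(moved 0.6)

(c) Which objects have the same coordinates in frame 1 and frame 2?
the yellow triangle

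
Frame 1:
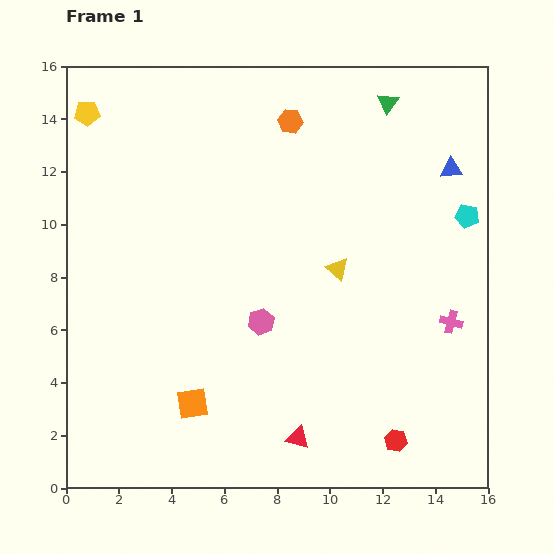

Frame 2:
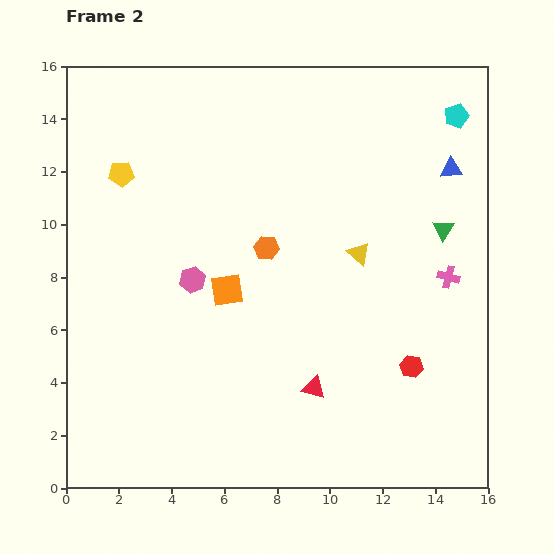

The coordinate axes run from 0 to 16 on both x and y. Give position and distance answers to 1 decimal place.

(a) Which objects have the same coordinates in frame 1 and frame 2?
the blue triangle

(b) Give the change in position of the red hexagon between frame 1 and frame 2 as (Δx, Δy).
(0.6, 2.8)

The red hexagon was at (12.5, 1.8) in frame 1 and (13.1, 4.6) in frame 2.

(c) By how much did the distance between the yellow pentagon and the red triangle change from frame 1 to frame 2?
-3.8

Distance in frame 1: 14.7. Distance in frame 2: 10.9.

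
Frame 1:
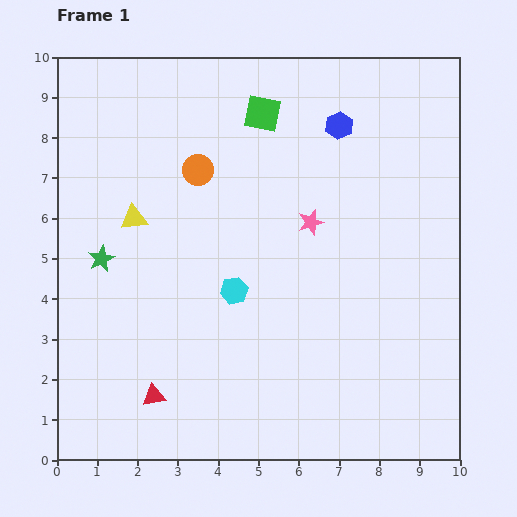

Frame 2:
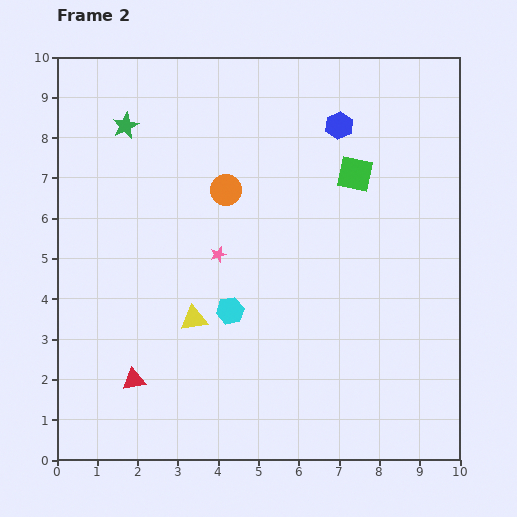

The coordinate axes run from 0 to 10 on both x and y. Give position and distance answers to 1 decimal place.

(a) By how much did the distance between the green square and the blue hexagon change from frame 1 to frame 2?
-0.6

Distance in frame 1: 1.9. Distance in frame 2: 1.3.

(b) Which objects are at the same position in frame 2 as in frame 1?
the blue hexagon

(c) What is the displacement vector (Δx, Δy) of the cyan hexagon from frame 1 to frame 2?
(-0.1, -0.5)

The cyan hexagon was at (4.4, 4.2) in frame 1 and (4.3, 3.7) in frame 2.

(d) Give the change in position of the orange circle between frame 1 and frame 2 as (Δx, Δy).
(0.7, -0.5)

The orange circle was at (3.5, 7.2) in frame 1 and (4.2, 6.7) in frame 2.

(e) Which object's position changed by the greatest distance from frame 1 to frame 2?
the green star

(moved 3.4; next 2.9)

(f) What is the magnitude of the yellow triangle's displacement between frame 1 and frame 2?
2.9

The yellow triangle moved from (1.9, 6.0) to (3.4, 3.5), a distance of √(1.5² + 2.5²) ≈ 2.9.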